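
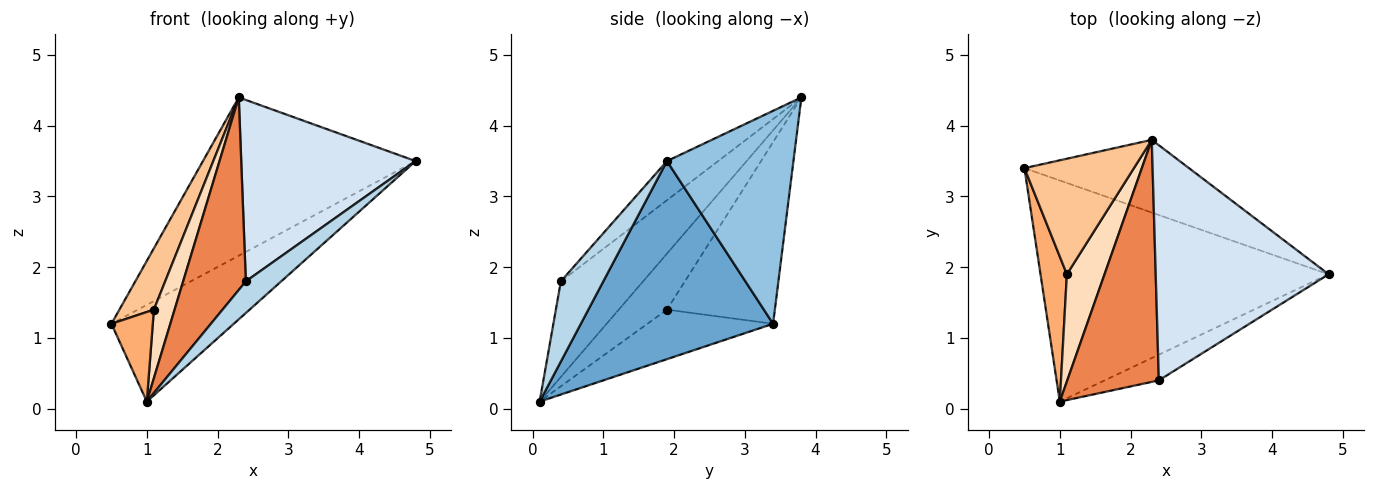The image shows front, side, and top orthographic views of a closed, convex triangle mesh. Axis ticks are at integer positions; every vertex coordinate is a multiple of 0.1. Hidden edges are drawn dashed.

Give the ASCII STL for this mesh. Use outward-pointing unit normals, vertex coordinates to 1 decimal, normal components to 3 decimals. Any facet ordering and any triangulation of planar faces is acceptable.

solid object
 facet normal 0.533 0.339 -0.775
  outer loop
   vertex 1.0 0.1 0.1
   vertex 0.5 3.4 1.2
   vertex 4.8 1.9 3.5
  endloop
 endfacet
 facet normal 0.475 0.799 -0.367
  outer loop
   vertex 2.3 3.8 4.4
   vertex 4.8 1.9 3.5
   vertex 0.5 3.4 1.2
  endloop
 endfacet
 facet normal 0.682 -0.568 -0.461
  outer loop
   vertex 2.4 0.4 1.8
   vertex 1.0 0.1 0.1
   vertex 4.8 1.9 3.5
  endloop
 endfacet
 facet normal -0.176 -0.601 0.779
  outer loop
   vertex 2.4 0.4 1.8
   vertex 4.8 1.9 3.5
   vertex 2.3 3.8 4.4
  endloop
 endfacet
 facet normal -0.633 -0.482 0.606
  outer loop
   vertex 2.4 0.4 1.8
   vertex 2.3 3.8 4.4
   vertex 1.0 0.1 0.1
  endloop
 endfacet
 facet normal -0.848 -0.279 0.451
  outer loop
   vertex 1.1 1.9 1.4
   vertex 0.5 3.4 1.2
   vertex 1.0 0.1 0.1
  endloop
 endfacet
 facet normal -0.826 -0.264 0.498
  outer loop
   vertex 1.1 1.9 1.4
   vertex 2.3 3.8 4.4
   vertex 0.5 3.4 1.2
  endloop
 endfacet
 facet normal -0.782 -0.336 0.526
  outer loop
   vertex 1.1 1.9 1.4
   vertex 1.0 0.1 0.1
   vertex 2.3 3.8 4.4
  endloop
 endfacet
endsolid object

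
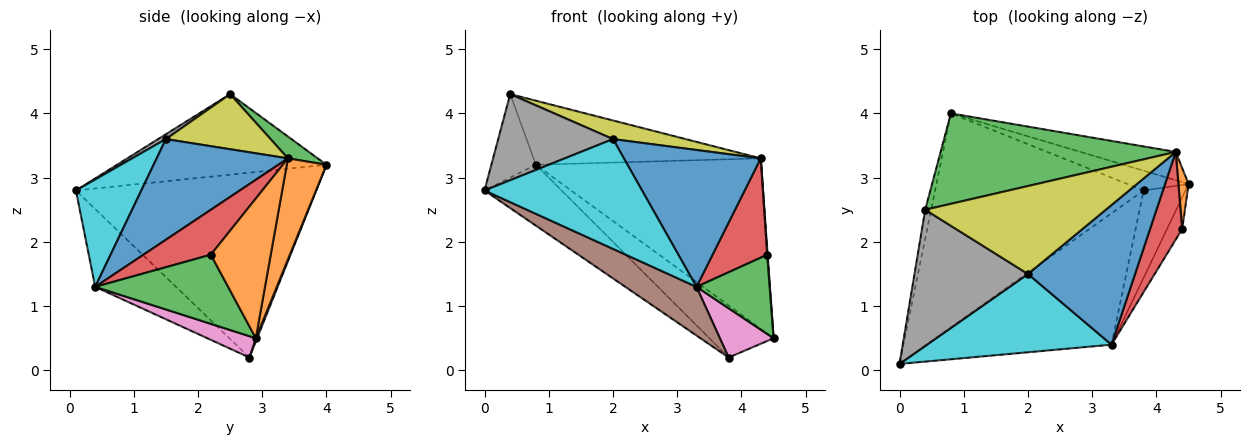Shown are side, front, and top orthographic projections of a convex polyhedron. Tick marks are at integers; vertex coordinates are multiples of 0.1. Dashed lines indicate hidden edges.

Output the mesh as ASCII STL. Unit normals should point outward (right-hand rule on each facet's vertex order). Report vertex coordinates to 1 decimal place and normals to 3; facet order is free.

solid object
 facet normal -0.976 0.207 -0.072
  outer loop
   vertex 0.4 2.5 4.3
   vertex 0.8 4.0 3.2
   vertex 0.0 0.1 2.8
  endloop
 endfacet
 facet normal 0.171 0.972 -0.161
  outer loop
   vertex 4.3 3.4 3.3
   vertex 4.5 2.9 0.5
   vertex 0.8 4.0 3.2
  endloop
 endfacet
 facet normal 0.076 0.576 0.814
  outer loop
   vertex 4.3 3.4 3.3
   vertex 0.8 4.0 3.2
   vertex 0.4 2.5 4.3
  endloop
 endfacet
 facet normal -0.649 0.208 -0.732
  outer loop
   vertex 3.8 2.8 0.2
   vertex 0.0 0.1 2.8
   vertex 0.8 4.0 3.2
  endloop
 endfacet
 facet normal 0.019 0.935 -0.355
  outer loop
   vertex 3.8 2.8 0.2
   vertex 0.8 4.0 3.2
   vertex 4.5 2.9 0.5
  endloop
 endfacet
 facet normal -0.367 -0.323 -0.872
  outer loop
   vertex 3.3 0.4 1.3
   vertex 0.0 0.1 2.8
   vertex 3.8 2.8 0.2
  endloop
 endfacet
 facet normal 0.405 -0.449 -0.796
  outer loop
   vertex 3.3 0.4 1.3
   vertex 3.8 2.8 0.2
   vertex 4.5 2.9 0.5
  endloop
 endfacet
 facet normal 0.036 -0.534 0.845
  outer loop
   vertex 2.0 1.5 3.6
   vertex 0.4 2.5 4.3
   vertex 0.0 0.1 2.8
  endloop
 endfacet
 facet normal 0.286 -0.198 0.937
  outer loop
   vertex 2.0 1.5 3.6
   vertex 4.3 3.4 3.3
   vertex 0.4 2.5 4.3
  endloop
 endfacet
 facet normal 0.320 -0.771 0.550
  outer loop
   vertex 2.0 1.5 3.6
   vertex 0.0 0.1 2.8
   vertex 3.3 0.4 1.3
  endloop
 endfacet
 facet normal 0.557 -0.581 0.593
  outer loop
   vertex 2.0 1.5 3.6
   vertex 3.3 0.4 1.3
   vertex 4.3 3.4 3.3
  endloop
 endfacet
 facet normal 0.997 -0.008 0.073
  outer loop
   vertex 4.4 2.2 1.8
   vertex 4.5 2.9 0.5
   vertex 4.3 3.4 3.3
  endloop
 endfacet
 facet normal 0.860 -0.473 -0.189
  outer loop
   vertex 4.4 2.2 1.8
   vertex 3.3 0.4 1.3
   vertex 4.5 2.9 0.5
  endloop
 endfacet
 facet normal 0.680 -0.550 0.485
  outer loop
   vertex 4.4 2.2 1.8
   vertex 4.3 3.4 3.3
   vertex 3.3 0.4 1.3
  endloop
 endfacet
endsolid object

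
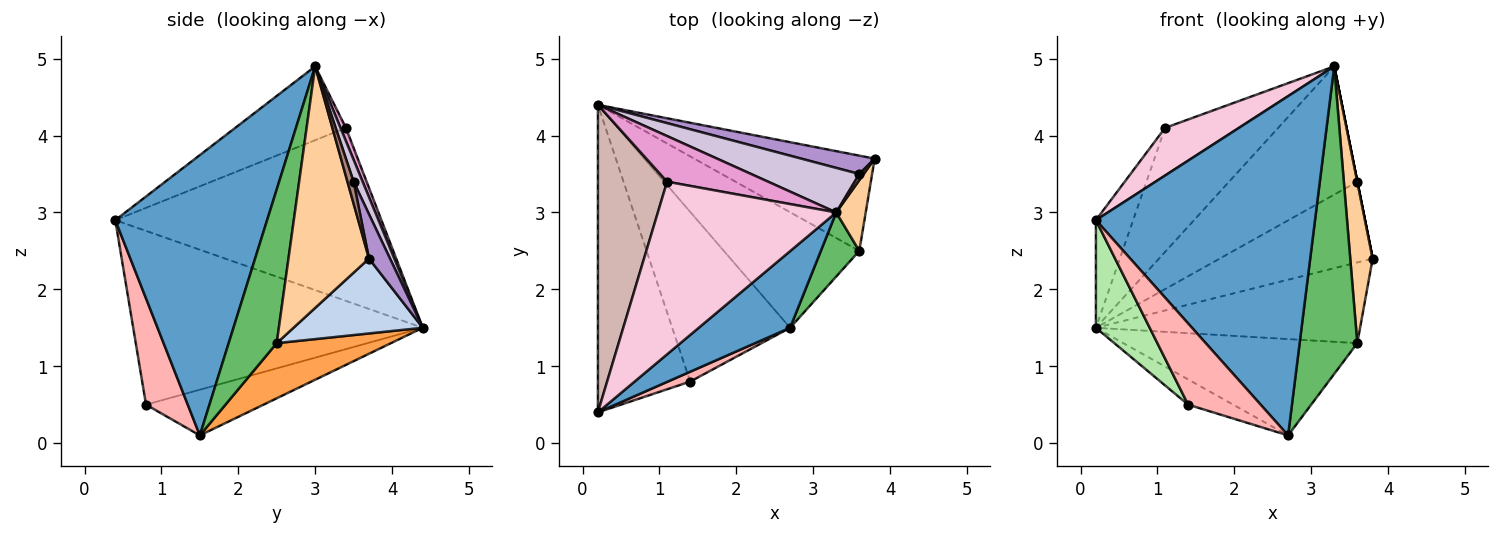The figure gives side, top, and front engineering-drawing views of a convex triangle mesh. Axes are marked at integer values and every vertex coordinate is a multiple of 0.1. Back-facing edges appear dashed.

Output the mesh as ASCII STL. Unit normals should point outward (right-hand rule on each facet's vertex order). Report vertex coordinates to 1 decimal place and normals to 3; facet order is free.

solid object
 facet normal 0.560 -0.808 0.183
  outer loop
   vertex 3.3 3.0 4.9
   vertex 0.2 0.4 2.9
   vertex 2.7 1.5 0.1
  endloop
 endfacet
 facet normal 0.302 0.616 -0.727
  outer loop
   vertex 3.6 2.5 1.3
   vertex 0.2 4.4 1.5
   vertex 3.8 3.7 2.4
  endloop
 endfacet
 facet normal 0.298 0.611 -0.733
  outer loop
   vertex 3.6 2.5 1.3
   vertex 2.7 1.5 0.1
   vertex 0.2 4.4 1.5
  endloop
 endfacet
 facet normal 0.957 -0.266 0.117
  outer loop
   vertex 3.6 2.5 1.3
   vertex 3.8 3.7 2.4
   vertex 3.3 3.0 4.9
  endloop
 endfacet
 facet normal 0.632 -0.759 0.158
  outer loop
   vertex 3.6 2.5 1.3
   vertex 3.3 3.0 4.9
   vertex 2.7 1.5 0.1
  endloop
 endfacet
 facet normal -0.872 -0.162 -0.463
  outer loop
   vertex 1.4 0.8 0.5
   vertex 0.2 0.4 2.9
   vertex 0.2 4.4 1.5
  endloop
 endfacet
 facet normal -0.358 0.137 -0.924
  outer loop
   vertex 1.4 0.8 0.5
   vertex 0.2 4.4 1.5
   vertex 2.7 1.5 0.1
  endloop
 endfacet
 facet normal 0.496 -0.862 0.104
  outer loop
   vertex 1.4 0.8 0.5
   vertex 2.7 1.5 0.1
   vertex 0.2 0.4 2.9
  endloop
 endfacet
 facet normal 0.133 0.966 0.220
  outer loop
   vertex 3.6 3.5 3.4
   vertex 3.8 3.7 2.4
   vertex 0.2 4.4 1.5
  endloop
 endfacet
 facet normal 0.066 0.943 0.327
  outer loop
   vertex 3.6 3.5 3.4
   vertex 0.2 4.4 1.5
   vertex 3.3 3.0 4.9
  endloop
 endfacet
 facet normal 0.981 0.000 0.196
  outer loop
   vertex 3.6 3.5 3.4
   vertex 3.3 3.0 4.9
   vertex 3.8 3.7 2.4
  endloop
 endfacet
 facet normal -0.921 0.129 0.368
  outer loop
   vertex 1.1 3.4 4.1
   vertex 0.2 4.4 1.5
   vertex 0.2 0.4 2.9
  endloop
 endfacet
 facet normal 0.045 0.938 0.345
  outer loop
   vertex 1.1 3.4 4.1
   vertex 3.3 3.0 4.9
   vertex 0.2 4.4 1.5
  endloop
 endfacet
 facet normal -0.371 -0.247 0.895
  outer loop
   vertex 1.1 3.4 4.1
   vertex 0.2 0.4 2.9
   vertex 3.3 3.0 4.9
  endloop
 endfacet
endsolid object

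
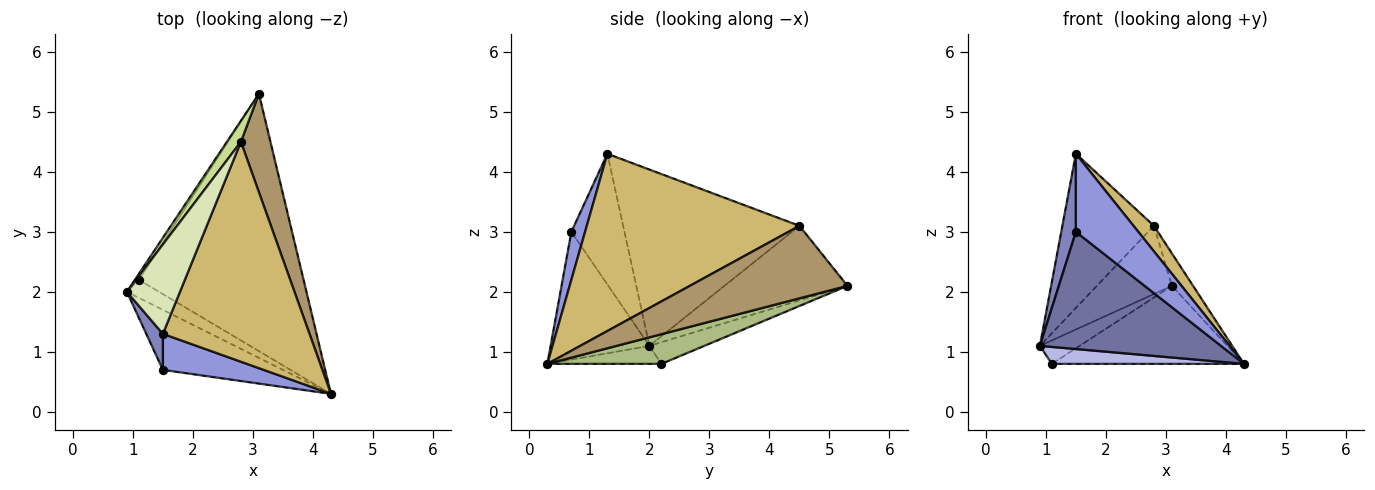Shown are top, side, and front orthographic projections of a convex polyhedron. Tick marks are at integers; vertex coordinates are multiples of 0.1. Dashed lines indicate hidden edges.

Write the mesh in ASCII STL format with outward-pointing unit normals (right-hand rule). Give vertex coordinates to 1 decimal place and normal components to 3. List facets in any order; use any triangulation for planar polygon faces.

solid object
 facet normal -0.437 -0.801 -0.410
  outer loop
   vertex 1.5 0.7 3.0
   vertex 0.9 2.0 1.1
   vertex 4.3 0.3 0.8
  endloop
 endfacet
 facet normal -0.957 -0.264 0.122
  outer loop
   vertex 1.5 0.7 3.0
   vertex 1.5 1.3 4.3
   vertex 0.9 2.0 1.1
  endloop
 endfacet
 facet normal 0.196 -0.890 0.411
  outer loop
   vertex 1.5 0.7 3.0
   vertex 4.3 0.3 0.8
   vertex 1.5 1.3 4.3
  endloop
 endfacet
 facet normal -0.377 -0.635 -0.674
  outer loop
   vertex 1.1 2.2 0.8
   vertex 4.3 0.3 0.8
   vertex 0.9 2.0 1.1
  endloop
 endfacet
 facet normal -0.802 0.579 -0.148
  outer loop
   vertex 1.1 2.2 0.8
   vertex 0.9 2.0 1.1
   vertex 3.1 5.3 2.1
  endloop
 endfacet
 facet normal 0.170 0.286 -0.943
  outer loop
   vertex 1.1 2.2 0.8
   vertex 3.1 5.3 2.1
   vertex 4.3 0.3 0.8
  endloop
 endfacet
 facet normal -0.843 0.514 0.158
  outer loop
   vertex 2.8 4.5 3.1
   vertex 3.1 5.3 2.1
   vertex 0.9 2.0 1.1
  endloop
 endfacet
 facet normal -0.857 0.445 0.258
  outer loop
   vertex 2.8 4.5 3.1
   vertex 0.9 2.0 1.1
   vertex 1.5 1.3 4.3
  endloop
 endfacet
 facet normal 0.919 0.123 0.374
  outer loop
   vertex 2.8 4.5 3.1
   vertex 4.3 0.3 0.8
   vertex 3.1 5.3 2.1
  endloop
 endfacet
 facet normal 0.768 -0.074 0.636
  outer loop
   vertex 2.8 4.5 3.1
   vertex 1.5 1.3 4.3
   vertex 4.3 0.3 0.8
  endloop
 endfacet
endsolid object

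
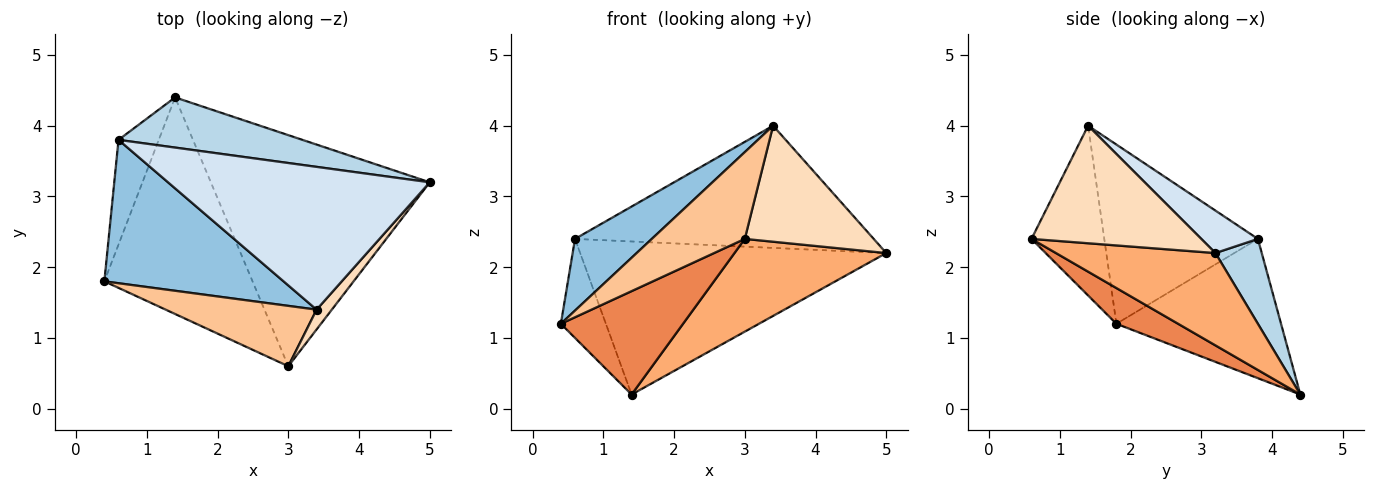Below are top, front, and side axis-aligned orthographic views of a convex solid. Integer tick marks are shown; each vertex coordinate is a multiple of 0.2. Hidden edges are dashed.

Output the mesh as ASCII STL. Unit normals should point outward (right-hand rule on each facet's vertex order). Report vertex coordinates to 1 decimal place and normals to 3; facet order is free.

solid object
 facet normal -0.929 0.254 -0.269
  outer loop
   vertex 0.6 3.8 2.4
   vertex 1.4 4.4 0.2
   vertex 0.4 1.8 1.2
  endloop
 endfacet
 facet normal -0.667 -0.333 0.667
  outer loop
   vertex 0.6 3.8 2.4
   vertex 0.4 1.8 1.2
   vertex 3.4 1.4 4.0
  endloop
 endfacet
 facet normal 0.142 0.941 0.308
  outer loop
   vertex 0.6 3.8 2.4
   vertex 5.0 3.2 2.2
   vertex 1.4 4.4 0.2
  endloop
 endfacet
 facet normal 0.122 0.645 0.754
  outer loop
   vertex 0.6 3.8 2.4
   vertex 3.4 1.4 4.0
   vertex 5.0 3.2 2.2
  endloop
 endfacet
 facet normal 0.213 -0.421 -0.882
  outer loop
   vertex 3.0 0.6 2.4
   vertex 0.4 1.8 1.2
   vertex 1.4 4.4 0.2
  endloop
 endfacet
 facet normal 0.364 -0.347 -0.864
  outer loop
   vertex 3.0 0.6 2.4
   vertex 1.4 4.4 0.2
   vertex 5.0 3.2 2.2
  endloop
 endfacet
 facet normal -0.541 -0.691 0.480
  outer loop
   vertex 3.0 0.6 2.4
   vertex 3.4 1.4 4.0
   vertex 0.4 1.8 1.2
  endloop
 endfacet
 facet normal 0.792 -0.602 0.103
  outer loop
   vertex 3.0 0.6 2.4
   vertex 5.0 3.2 2.2
   vertex 3.4 1.4 4.0
  endloop
 endfacet
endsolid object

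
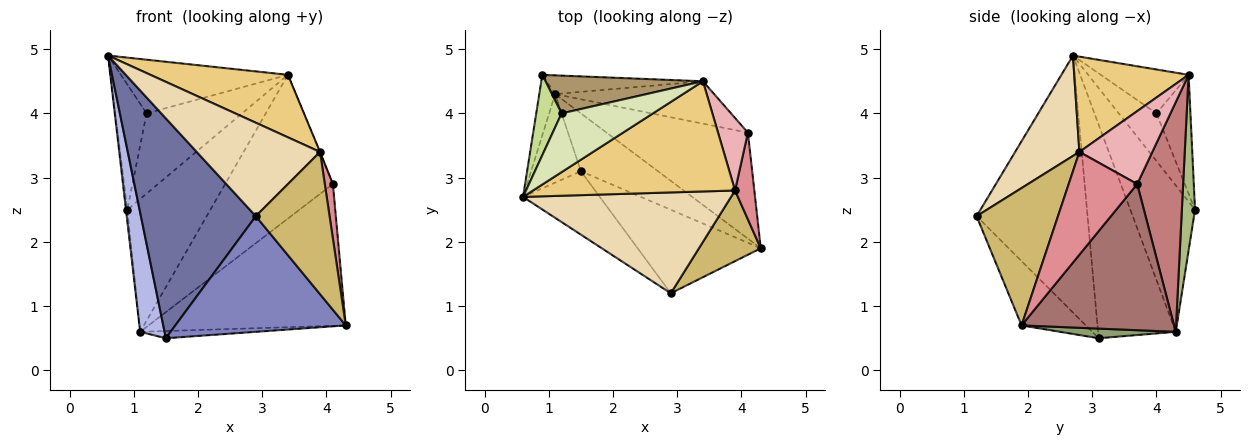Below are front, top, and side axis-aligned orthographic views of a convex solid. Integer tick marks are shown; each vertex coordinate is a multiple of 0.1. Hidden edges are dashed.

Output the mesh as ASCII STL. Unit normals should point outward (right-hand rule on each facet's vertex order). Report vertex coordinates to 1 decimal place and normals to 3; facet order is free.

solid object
 facet normal -0.680 -0.704 -0.203
  outer loop
   vertex 2.9 1.2 2.4
   vertex 0.6 2.7 4.9
   vertex 1.5 3.1 0.5
  endloop
 endfacet
 facet normal -0.292 -0.775 -0.560
  outer loop
   vertex 2.9 1.2 2.4
   vertex 1.5 3.1 0.5
   vertex 4.3 1.9 0.7
  endloop
 endfacet
 facet normal -0.994 0.021 -0.108
  outer loop
   vertex 1.1 4.3 0.6
   vertex 0.6 2.7 4.9
   vertex 0.9 4.6 2.5
  endloop
 endfacet
 facet normal -0.931 -0.292 -0.217
  outer loop
   vertex 1.1 4.3 0.6
   vertex 1.5 3.1 0.5
   vertex 0.6 2.7 4.9
  endloop
 endfacet
 facet normal 0.123 0.123 -0.985
  outer loop
   vertex 1.1 4.3 0.6
   vertex 4.3 1.9 0.7
   vertex 1.5 3.1 0.5
  endloop
 endfacet
 facet normal 0.155 0.978 -0.138
  outer loop
   vertex 1.1 4.3 0.6
   vertex 0.9 4.6 2.5
   vertex 3.4 4.5 4.6
  endloop
 endfacet
 facet normal -0.712 0.591 0.379
  outer loop
   vertex 1.2 4.0 4.0
   vertex 0.9 4.6 2.5
   vertex 0.6 2.7 4.9
  endloop
 endfacet
 facet normal -0.334 0.636 0.696
  outer loop
   vertex 1.2 4.0 4.0
   vertex 0.6 2.7 4.9
   vertex 3.4 4.5 4.6
  endloop
 endfacet
 facet normal -0.306 0.861 0.406
  outer loop
   vertex 1.2 4.0 4.0
   vertex 3.4 4.5 4.6
   vertex 0.9 4.6 2.5
  endloop
 endfacet
 facet normal 0.703 -0.637 0.316
  outer loop
   vertex 3.9 2.8 3.4
   vertex 2.9 1.2 2.4
   vertex 4.3 1.9 0.7
  endloop
 endfacet
 facet normal 0.380 -0.456 0.805
  outer loop
   vertex 3.9 2.8 3.4
   vertex 3.4 4.5 4.6
   vertex 0.6 2.7 4.9
  endloop
 endfacet
 facet normal 0.334 -0.641 0.691
  outer loop
   vertex 3.9 2.8 3.4
   vertex 0.6 2.7 4.9
   vertex 2.9 1.2 2.4
  endloop
 endfacet
 facet normal 0.527 0.681 -0.509
  outer loop
   vertex 4.1 3.7 2.9
   vertex 4.3 1.9 0.7
   vertex 1.1 4.3 0.6
  endloop
 endfacet
 facet normal 0.378 0.888 -0.262
  outer loop
   vertex 4.1 3.7 2.9
   vertex 1.1 4.3 0.6
   vertex 3.4 4.5 4.6
  endloop
 endfacet
 facet normal 0.976 -0.115 0.183
  outer loop
   vertex 4.1 3.7 2.9
   vertex 3.9 2.8 3.4
   vertex 4.3 1.9 0.7
  endloop
 endfacet
 facet normal 0.925 0.005 0.379
  outer loop
   vertex 4.1 3.7 2.9
   vertex 3.4 4.5 4.6
   vertex 3.9 2.8 3.4
  endloop
 endfacet
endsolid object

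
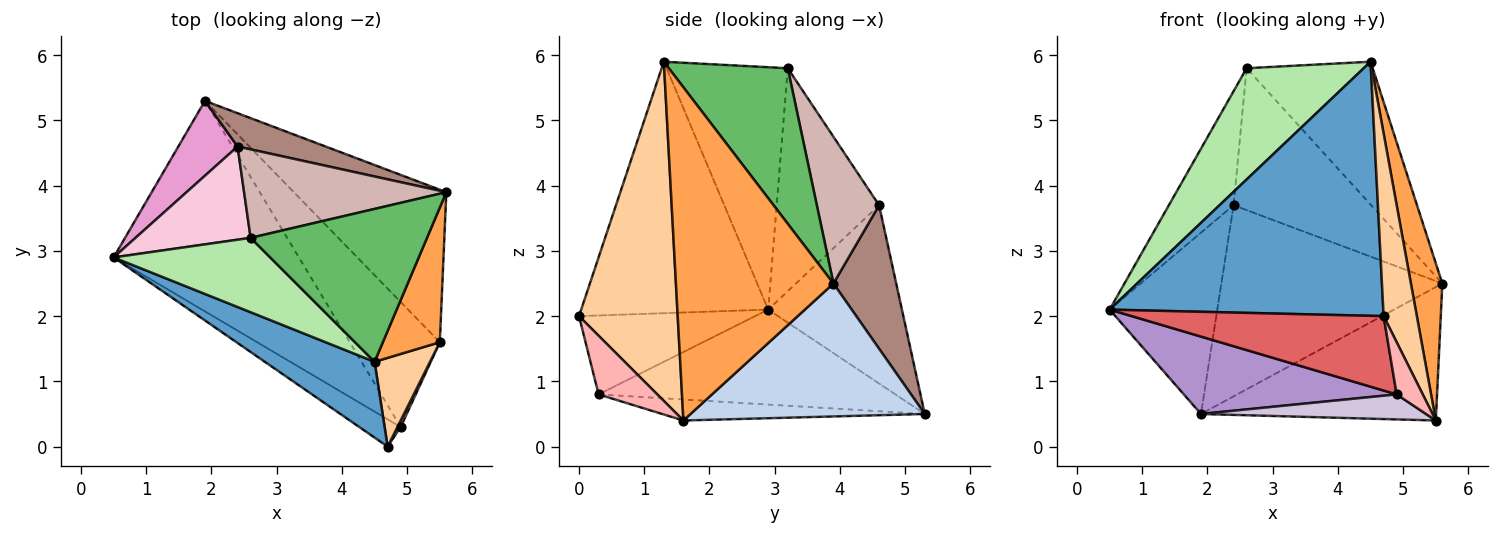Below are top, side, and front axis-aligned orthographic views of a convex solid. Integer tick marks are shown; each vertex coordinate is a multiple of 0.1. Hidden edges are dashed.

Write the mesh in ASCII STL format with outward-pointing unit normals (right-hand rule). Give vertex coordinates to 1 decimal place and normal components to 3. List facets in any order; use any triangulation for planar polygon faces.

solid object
 facet normal -0.548 -0.802 0.239
  outer loop
   vertex 4.5 1.3 5.9
   vertex 0.5 2.9 2.1
   vertex 4.7 0.0 2.0
  endloop
 endfacet
 facet normal 0.548 0.551 -0.629
  outer loop
   vertex 5.5 1.6 0.4
   vertex 1.9 5.3 0.5
   vertex 5.6 3.9 2.5
  endloop
 endfacet
 facet normal 0.967 -0.193 0.165
  outer loop
   vertex 5.5 1.6 0.4
   vertex 5.6 3.9 2.5
   vertex 4.5 1.3 5.9
  endloop
 endfacet
 facet normal 0.937 -0.315 0.153
  outer loop
   vertex 5.5 1.6 0.4
   vertex 4.5 1.3 5.9
   vertex 4.7 0.0 2.0
  endloop
 endfacet
 facet normal 0.542 0.574 0.614
  outer loop
   vertex 2.6 3.2 5.8
   vertex 4.5 1.3 5.9
   vertex 5.6 3.9 2.5
  endloop
 endfacet
 facet normal -0.652 -0.630 0.421
  outer loop
   vertex 2.6 3.2 5.8
   vertex 0.5 2.9 2.1
   vertex 4.5 1.3 5.9
  endloop
 endfacet
 facet normal -0.549 -0.785 -0.288
  outer loop
   vertex 4.9 0.3 0.8
   vertex 4.7 0.0 2.0
   vertex 0.5 2.9 2.1
  endloop
 endfacet
 facet normal 0.913 -0.406 0.051
  outer loop
   vertex 4.9 0.3 0.8
   vertex 5.5 1.6 0.4
   vertex 4.7 0.0 2.0
  endloop
 endfacet
 facet normal -0.434 -0.311 -0.846
  outer loop
   vertex 4.9 0.3 0.8
   vertex 0.5 2.9 2.1
   vertex 1.9 5.3 0.5
  endloop
 endfacet
 facet normal -0.223 -0.191 -0.956
  outer loop
   vertex 4.9 0.3 0.8
   vertex 1.9 5.3 0.5
   vertex 5.5 1.6 0.4
  endloop
 endfacet
 facet normal 0.270 0.949 0.165
  outer loop
   vertex 2.4 4.6 3.7
   vertex 5.6 3.9 2.5
   vertex 1.9 5.3 0.5
  endloop
 endfacet
 facet normal 0.359 0.792 0.494
  outer loop
   vertex 2.4 4.6 3.7
   vertex 2.6 3.2 5.8
   vertex 5.6 3.9 2.5
  endloop
 endfacet
 facet normal -0.754 0.607 0.251
  outer loop
   vertex 2.4 4.6 3.7
   vertex 1.9 5.3 0.5
   vertex 0.5 2.9 2.1
  endloop
 endfacet
 facet normal -0.775 0.489 0.400
  outer loop
   vertex 2.4 4.6 3.7
   vertex 0.5 2.9 2.1
   vertex 2.6 3.2 5.8
  endloop
 endfacet
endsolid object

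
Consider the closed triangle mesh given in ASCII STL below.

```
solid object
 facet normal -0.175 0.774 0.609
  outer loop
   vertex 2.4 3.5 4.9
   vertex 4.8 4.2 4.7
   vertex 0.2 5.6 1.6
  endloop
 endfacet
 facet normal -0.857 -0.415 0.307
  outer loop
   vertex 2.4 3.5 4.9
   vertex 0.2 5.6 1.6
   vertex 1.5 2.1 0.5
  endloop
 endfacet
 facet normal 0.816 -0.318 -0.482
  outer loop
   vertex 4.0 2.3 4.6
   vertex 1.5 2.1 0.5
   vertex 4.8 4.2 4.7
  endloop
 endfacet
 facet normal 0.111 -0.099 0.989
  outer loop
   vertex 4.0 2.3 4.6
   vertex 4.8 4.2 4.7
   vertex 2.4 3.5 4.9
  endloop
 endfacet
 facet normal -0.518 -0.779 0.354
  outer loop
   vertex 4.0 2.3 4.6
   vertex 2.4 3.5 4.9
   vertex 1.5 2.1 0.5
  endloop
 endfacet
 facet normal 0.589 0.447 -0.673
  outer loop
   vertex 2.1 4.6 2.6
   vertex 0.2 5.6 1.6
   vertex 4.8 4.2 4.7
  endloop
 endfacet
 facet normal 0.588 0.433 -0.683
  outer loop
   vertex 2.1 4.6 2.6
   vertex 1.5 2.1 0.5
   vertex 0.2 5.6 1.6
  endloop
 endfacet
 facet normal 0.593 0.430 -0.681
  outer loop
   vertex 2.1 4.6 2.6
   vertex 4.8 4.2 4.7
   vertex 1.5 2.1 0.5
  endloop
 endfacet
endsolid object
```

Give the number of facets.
8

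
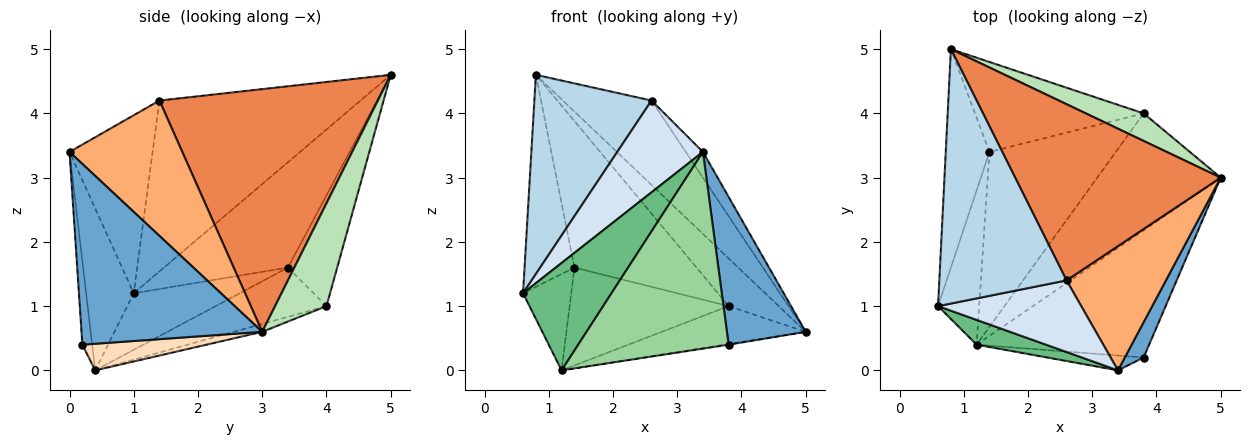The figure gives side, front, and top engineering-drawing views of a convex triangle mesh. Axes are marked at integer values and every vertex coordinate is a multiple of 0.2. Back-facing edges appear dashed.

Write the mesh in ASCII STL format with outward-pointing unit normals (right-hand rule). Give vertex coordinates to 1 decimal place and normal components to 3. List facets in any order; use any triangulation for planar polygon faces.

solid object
 facet normal 0.912 -0.398 0.095
  outer loop
   vertex 3.8 0.2 0.4
   vertex 5.0 3.0 0.6
   vertex 3.4 0.0 3.4
  endloop
 endfacet
 facet normal -0.866 0.348 -0.359
  outer loop
   vertex 1.4 3.4 1.6
   vertex 0.6 1.0 1.2
   vertex 0.8 5.0 4.6
  endloop
 endfacet
 facet normal -0.727 -0.423 0.541
  outer loop
   vertex 2.6 1.4 4.2
   vertex 0.8 5.0 4.6
   vertex 0.6 1.0 1.2
  endloop
 endfacet
 facet normal -0.608 -0.626 0.489
  outer loop
   vertex 2.6 1.4 4.2
   vertex 0.6 1.0 1.2
   vertex 3.4 0.0 3.4
  endloop
 endfacet
 facet normal 0.729 0.296 0.617
  outer loop
   vertex 2.6 1.4 4.2
   vertex 5.0 3.0 0.6
   vertex 0.8 5.0 4.6
  endloop
 endfacet
 facet normal 0.800 0.122 0.587
  outer loop
   vertex 2.6 1.4 4.2
   vertex 3.4 0.0 3.4
   vertex 5.0 3.0 0.6
  endloop
 endfacet
 facet normal -0.759 0.345 -0.552
  outer loop
   vertex 1.2 0.4 0.0
   vertex 0.6 1.0 1.2
   vertex 1.4 3.4 1.6
  endloop
 endfacet
 facet normal 0.152 0.005 -0.988
  outer loop
   vertex 1.2 0.4 0.0
   vertex 5.0 3.0 0.6
   vertex 3.8 0.2 0.4
  endloop
 endfacet
 facet normal -0.465 -0.863 0.199
  outer loop
   vertex 1.2 0.4 0.0
   vertex 3.4 0.0 3.4
   vertex 0.6 1.0 1.2
  endloop
 endfacet
 facet normal -0.065 -0.995 -0.075
  outer loop
   vertex 1.2 0.4 0.0
   vertex 3.8 0.2 0.4
   vertex 3.4 0.0 3.4
  endloop
 endfacet
 facet normal 0.664 0.648 0.374
  outer loop
   vertex 3.8 4.0 1.0
   vertex 0.8 5.0 4.6
   vertex 5.0 3.0 0.6
  endloop
 endfacet
 facet normal -0.325 0.806 -0.495
  outer loop
   vertex 3.8 4.0 1.0
   vertex 1.4 3.4 1.6
   vertex 0.8 5.0 4.6
  endloop
 endfacet
 facet normal -0.060 0.307 -0.950
  outer loop
   vertex 3.8 4.0 1.0
   vertex 5.0 3.0 0.6
   vertex 1.2 0.4 0.0
  endloop
 endfacet
 facet normal -0.322 0.462 -0.826
  outer loop
   vertex 3.8 4.0 1.0
   vertex 1.2 0.4 0.0
   vertex 1.4 3.4 1.6
  endloop
 endfacet
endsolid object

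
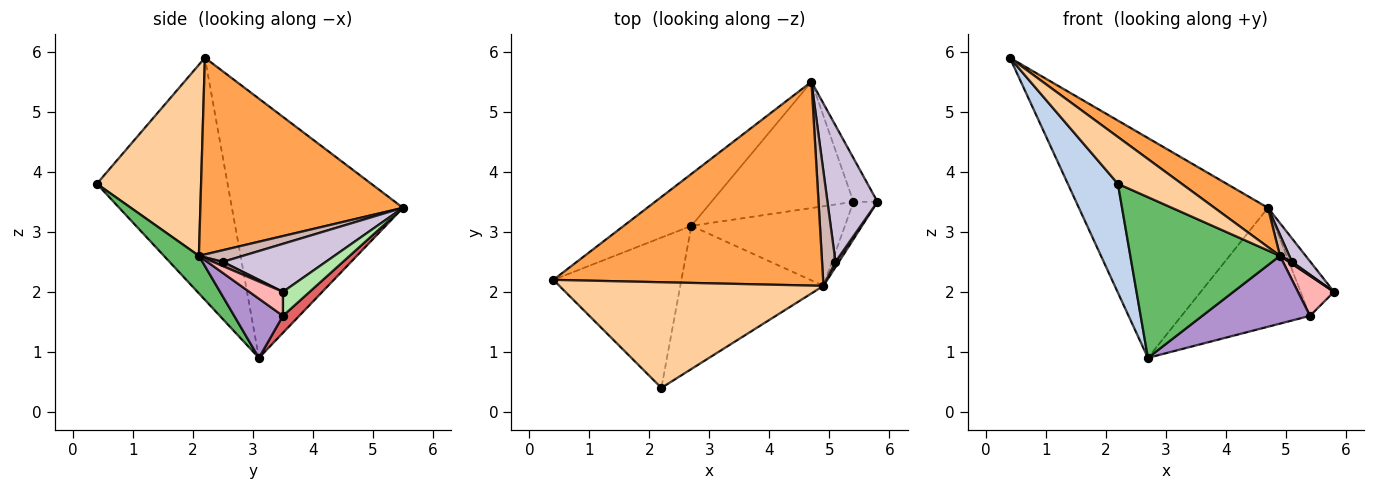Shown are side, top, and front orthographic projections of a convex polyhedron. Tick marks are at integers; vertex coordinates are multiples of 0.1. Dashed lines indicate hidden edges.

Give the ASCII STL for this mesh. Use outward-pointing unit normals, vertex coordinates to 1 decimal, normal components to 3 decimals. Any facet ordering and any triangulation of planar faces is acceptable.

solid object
 facet normal -0.661 0.730 -0.173
  outer loop
   vertex 2.7 3.1 0.9
   vertex 0.4 2.2 5.9
   vertex 4.7 5.5 3.4
  endloop
 endfacet
 facet normal -0.837 -0.321 -0.443
  outer loop
   vertex 2.2 0.4 3.8
   vertex 0.4 2.2 5.9
   vertex 2.7 3.1 0.9
  endloop
 endfacet
 facet normal 0.582 -0.154 0.798
  outer loop
   vertex 4.9 2.1 2.6
   vertex 4.7 5.5 3.4
   vertex 0.4 2.2 5.9
  endloop
 endfacet
 facet normal 0.552 -0.338 0.763
  outer loop
   vertex 4.9 2.1 2.6
   vertex 0.4 2.2 5.9
   vertex 2.2 0.4 3.8
  endloop
 endfacet
 facet normal 0.172 -0.736 -0.655
  outer loop
   vertex 4.9 2.1 2.6
   vertex 2.2 0.4 3.8
   vertex 2.7 3.1 0.9
  endloop
 endfacet
 facet normal 0.530 0.662 -0.530
  outer loop
   vertex 5.4 3.5 1.6
   vertex 4.7 5.5 3.4
   vertex 5.8 3.5 2.0
  endloop
 endfacet
 facet normal 0.087 0.683 -0.725
  outer loop
   vertex 5.4 3.5 1.6
   vertex 2.7 3.1 0.9
   vertex 4.7 5.5 3.4
  endloop
 endfacet
 facet normal 0.564 -0.604 -0.564
  outer loop
   vertex 5.4 3.5 1.6
   vertex 5.8 3.5 2.0
   vertex 4.9 2.1 2.6
  endloop
 endfacet
 facet normal 0.282 -0.622 -0.730
  outer loop
   vertex 5.4 3.5 1.6
   vertex 4.9 2.1 2.6
   vertex 2.7 3.1 0.9
  endloop
 endfacet
 facet normal 0.687 -0.123 0.716
  outer loop
   vertex 5.1 2.5 2.5
   vertex 5.8 3.5 2.0
   vertex 4.7 5.5 3.4
  endloop
 endfacet
 facet normal 0.760 -0.228 0.608
  outer loop
   vertex 5.1 2.5 2.5
   vertex 4.9 2.1 2.6
   vertex 5.8 3.5 2.0
  endloop
 endfacet
 facet normal 0.649 -0.138 0.748
  outer loop
   vertex 5.1 2.5 2.5
   vertex 4.7 5.5 3.4
   vertex 4.9 2.1 2.6
  endloop
 endfacet
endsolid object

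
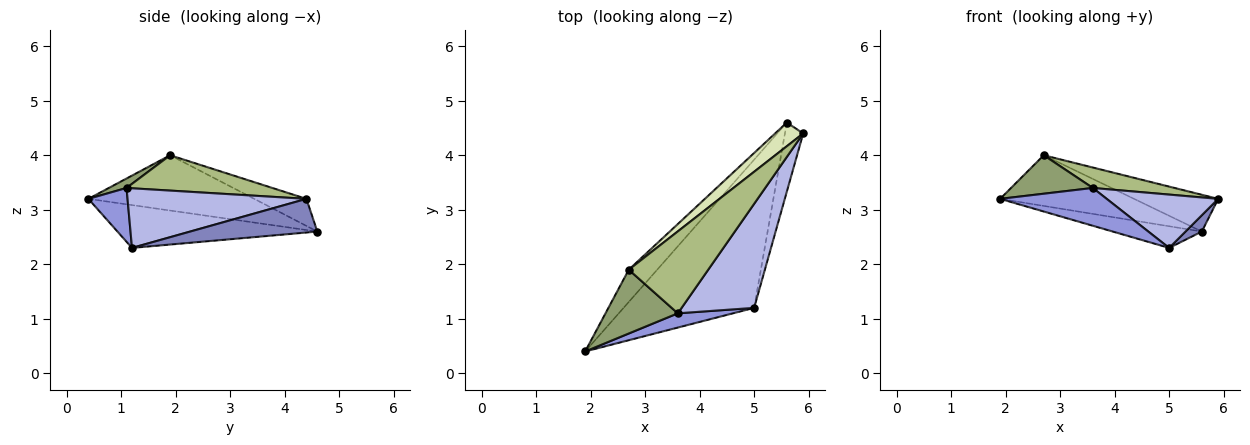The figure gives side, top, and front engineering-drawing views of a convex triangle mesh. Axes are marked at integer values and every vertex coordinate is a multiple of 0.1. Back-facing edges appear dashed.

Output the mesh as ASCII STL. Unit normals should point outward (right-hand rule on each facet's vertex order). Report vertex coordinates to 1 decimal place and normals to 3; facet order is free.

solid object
 facet normal -0.309 0.138 -0.941
  outer loop
   vertex 5.6 4.6 2.6
   vertex 5.0 1.2 2.3
   vertex 1.9 0.4 3.2
  endloop
 endfacet
 facet normal 0.873 -0.112 -0.474
  outer loop
   vertex 5.6 4.6 2.6
   vertex 5.9 4.4 3.2
   vertex 5.0 1.2 2.3
  endloop
 endfacet
 facet normal 0.325 -0.885 0.333
  outer loop
   vertex 3.6 1.1 3.4
   vertex 1.9 0.4 3.2
   vertex 5.0 1.2 2.3
  endloop
 endfacet
 facet normal 0.591 -0.368 0.718
  outer loop
   vertex 3.6 1.1 3.4
   vertex 5.0 1.2 2.3
   vertex 5.9 4.4 3.2
  endloop
 endfacet
 facet normal 0.111 -0.513 0.851
  outer loop
   vertex 2.7 1.9 4.0
   vertex 1.9 0.4 3.2
   vertex 3.6 1.1 3.4
  endloop
 endfacet
 facet normal 0.396 -0.222 0.891
  outer loop
   vertex 2.7 1.9 4.0
   vertex 3.6 1.1 3.4
   vertex 5.9 4.4 3.2
  endloop
 endfacet
 facet normal -0.722 0.583 -0.371
  outer loop
   vertex 2.7 1.9 4.0
   vertex 5.6 4.6 2.6
   vertex 1.9 0.4 3.2
  endloop
 endfacet
 facet normal -0.463 0.746 0.480
  outer loop
   vertex 2.7 1.9 4.0
   vertex 5.9 4.4 3.2
   vertex 5.6 4.6 2.6
  endloop
 endfacet
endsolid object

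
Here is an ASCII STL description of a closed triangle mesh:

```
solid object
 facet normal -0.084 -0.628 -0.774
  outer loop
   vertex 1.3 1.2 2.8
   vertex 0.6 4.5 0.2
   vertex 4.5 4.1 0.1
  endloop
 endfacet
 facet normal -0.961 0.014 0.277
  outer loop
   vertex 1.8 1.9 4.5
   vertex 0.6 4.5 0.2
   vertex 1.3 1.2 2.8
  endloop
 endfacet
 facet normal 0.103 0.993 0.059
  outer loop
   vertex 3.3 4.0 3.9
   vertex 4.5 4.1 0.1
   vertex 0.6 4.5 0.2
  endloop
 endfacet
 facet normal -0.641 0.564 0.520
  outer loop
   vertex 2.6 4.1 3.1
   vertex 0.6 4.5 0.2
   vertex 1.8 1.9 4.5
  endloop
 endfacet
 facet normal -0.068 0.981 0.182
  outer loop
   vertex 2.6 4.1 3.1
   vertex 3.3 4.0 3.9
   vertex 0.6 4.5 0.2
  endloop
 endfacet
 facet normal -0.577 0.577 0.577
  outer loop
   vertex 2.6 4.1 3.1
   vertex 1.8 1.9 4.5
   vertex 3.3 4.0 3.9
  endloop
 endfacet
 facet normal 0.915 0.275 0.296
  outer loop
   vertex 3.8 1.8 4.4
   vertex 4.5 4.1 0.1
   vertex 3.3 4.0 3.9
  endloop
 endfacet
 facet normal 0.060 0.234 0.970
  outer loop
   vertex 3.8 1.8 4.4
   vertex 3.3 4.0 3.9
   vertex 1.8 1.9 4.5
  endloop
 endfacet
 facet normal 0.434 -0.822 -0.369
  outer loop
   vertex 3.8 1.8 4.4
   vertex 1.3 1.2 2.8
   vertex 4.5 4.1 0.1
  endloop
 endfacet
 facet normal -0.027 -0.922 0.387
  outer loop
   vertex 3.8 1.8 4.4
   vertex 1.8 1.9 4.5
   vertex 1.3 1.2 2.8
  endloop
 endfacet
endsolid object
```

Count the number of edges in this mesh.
15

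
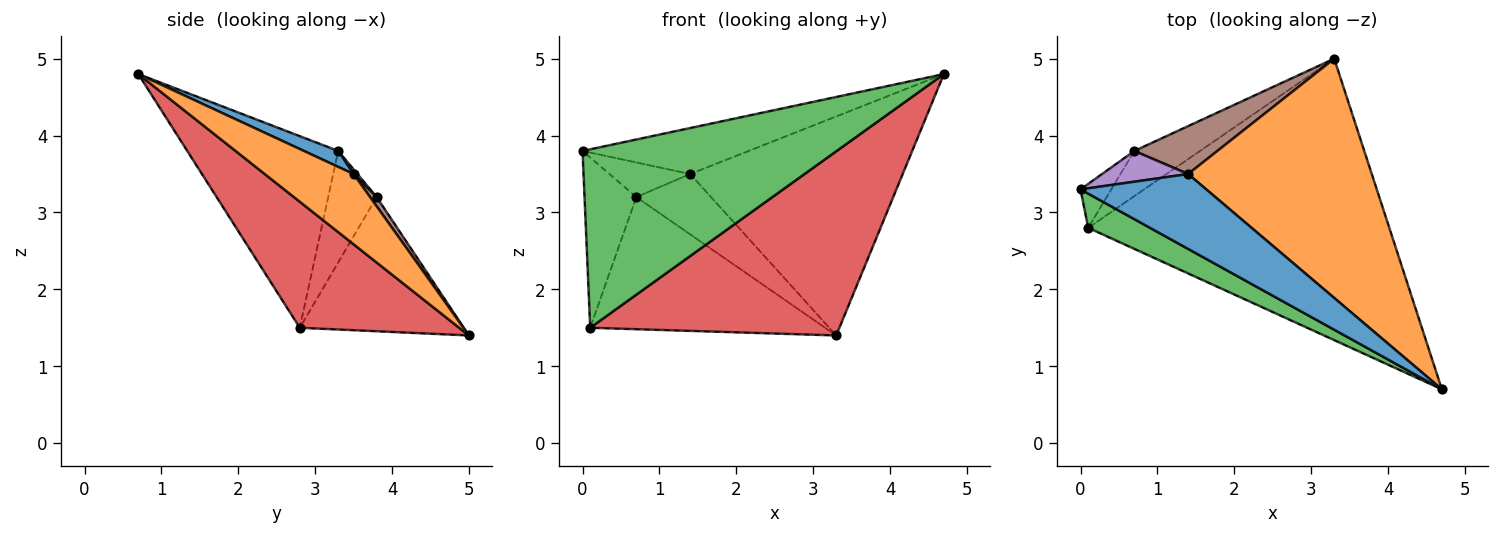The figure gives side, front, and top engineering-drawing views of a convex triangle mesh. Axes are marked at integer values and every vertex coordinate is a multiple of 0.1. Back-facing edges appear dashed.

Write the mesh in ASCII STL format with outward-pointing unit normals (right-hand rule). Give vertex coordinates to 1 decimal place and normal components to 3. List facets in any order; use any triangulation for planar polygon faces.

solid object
 facet normal 0.107 0.520 0.847
  outer loop
   vertex 1.4 3.5 3.5
   vertex 0.0 3.3 3.8
   vertex 4.7 0.7 4.8
  endloop
 endfacet
 facet normal 0.272 0.650 0.710
  outer loop
   vertex 1.4 3.5 3.5
   vertex 4.7 0.7 4.8
   vertex 3.3 5.0 1.4
  endloop
 endfacet
 facet normal -0.504 -0.848 0.163
  outer loop
   vertex 0.1 2.8 1.5
   vertex 4.7 0.7 4.8
   vertex 0.0 3.3 3.8
  endloop
 endfacet
 facet normal 0.331 -0.517 -0.790
  outer loop
   vertex 0.1 2.8 1.5
   vertex 3.3 5.0 1.4
   vertex 4.7 0.7 4.8
  endloop
 endfacet
 facet normal 0.036 0.747 0.664
  outer loop
   vertex 0.7 3.8 3.2
   vertex 0.0 3.3 3.8
   vertex 1.4 3.5 3.5
  endloop
 endfacet
 facet normal 0.069 0.781 0.620
  outer loop
   vertex 0.7 3.8 3.2
   vertex 1.4 3.5 3.5
   vertex 3.3 5.0 1.4
  endloop
 endfacet
 facet normal -0.671 0.718 -0.185
  outer loop
   vertex 0.7 3.8 3.2
   vertex 0.1 2.8 1.5
   vertex 0.0 3.3 3.8
  endloop
 endfacet
 facet normal -0.551 0.790 -0.270
  outer loop
   vertex 0.7 3.8 3.2
   vertex 3.3 5.0 1.4
   vertex 0.1 2.8 1.5
  endloop
 endfacet
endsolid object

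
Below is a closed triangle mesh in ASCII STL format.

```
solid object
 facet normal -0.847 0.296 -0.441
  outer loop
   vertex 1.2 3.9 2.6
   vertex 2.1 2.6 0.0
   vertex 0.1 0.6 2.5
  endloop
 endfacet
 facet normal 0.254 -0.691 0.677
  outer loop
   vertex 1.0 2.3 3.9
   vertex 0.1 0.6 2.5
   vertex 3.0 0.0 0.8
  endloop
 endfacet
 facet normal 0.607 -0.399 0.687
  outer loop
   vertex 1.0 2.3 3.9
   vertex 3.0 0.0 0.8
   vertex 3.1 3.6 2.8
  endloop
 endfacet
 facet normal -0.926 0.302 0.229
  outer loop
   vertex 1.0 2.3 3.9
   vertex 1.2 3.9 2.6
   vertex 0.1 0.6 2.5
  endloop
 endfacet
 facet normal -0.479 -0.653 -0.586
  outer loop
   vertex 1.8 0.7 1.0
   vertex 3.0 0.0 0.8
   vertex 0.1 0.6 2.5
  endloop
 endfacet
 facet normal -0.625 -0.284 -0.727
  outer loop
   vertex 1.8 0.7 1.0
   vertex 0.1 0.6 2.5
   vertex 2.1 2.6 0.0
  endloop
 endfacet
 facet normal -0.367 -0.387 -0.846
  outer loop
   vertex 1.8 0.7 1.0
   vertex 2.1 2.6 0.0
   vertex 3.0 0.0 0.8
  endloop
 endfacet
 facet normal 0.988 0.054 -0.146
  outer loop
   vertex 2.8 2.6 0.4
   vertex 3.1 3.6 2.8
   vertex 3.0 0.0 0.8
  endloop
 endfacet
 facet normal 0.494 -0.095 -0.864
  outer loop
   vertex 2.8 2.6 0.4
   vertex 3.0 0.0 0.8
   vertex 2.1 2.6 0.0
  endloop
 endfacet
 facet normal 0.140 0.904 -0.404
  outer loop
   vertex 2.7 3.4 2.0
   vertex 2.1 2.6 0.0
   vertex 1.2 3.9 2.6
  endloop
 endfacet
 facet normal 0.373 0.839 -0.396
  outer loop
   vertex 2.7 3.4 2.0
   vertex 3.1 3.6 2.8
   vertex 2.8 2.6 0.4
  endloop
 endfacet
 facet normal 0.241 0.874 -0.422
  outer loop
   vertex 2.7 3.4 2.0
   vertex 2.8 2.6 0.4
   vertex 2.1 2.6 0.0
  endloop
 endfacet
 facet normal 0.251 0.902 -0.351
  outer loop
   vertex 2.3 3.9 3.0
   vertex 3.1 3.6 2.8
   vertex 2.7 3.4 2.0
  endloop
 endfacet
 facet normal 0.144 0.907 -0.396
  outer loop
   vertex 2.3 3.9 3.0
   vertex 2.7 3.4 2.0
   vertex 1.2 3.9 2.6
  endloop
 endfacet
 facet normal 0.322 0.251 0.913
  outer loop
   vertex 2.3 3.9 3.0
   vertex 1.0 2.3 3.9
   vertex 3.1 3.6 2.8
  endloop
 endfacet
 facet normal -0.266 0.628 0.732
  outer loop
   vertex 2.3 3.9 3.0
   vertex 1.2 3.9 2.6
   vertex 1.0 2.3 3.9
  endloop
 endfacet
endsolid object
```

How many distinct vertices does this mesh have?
10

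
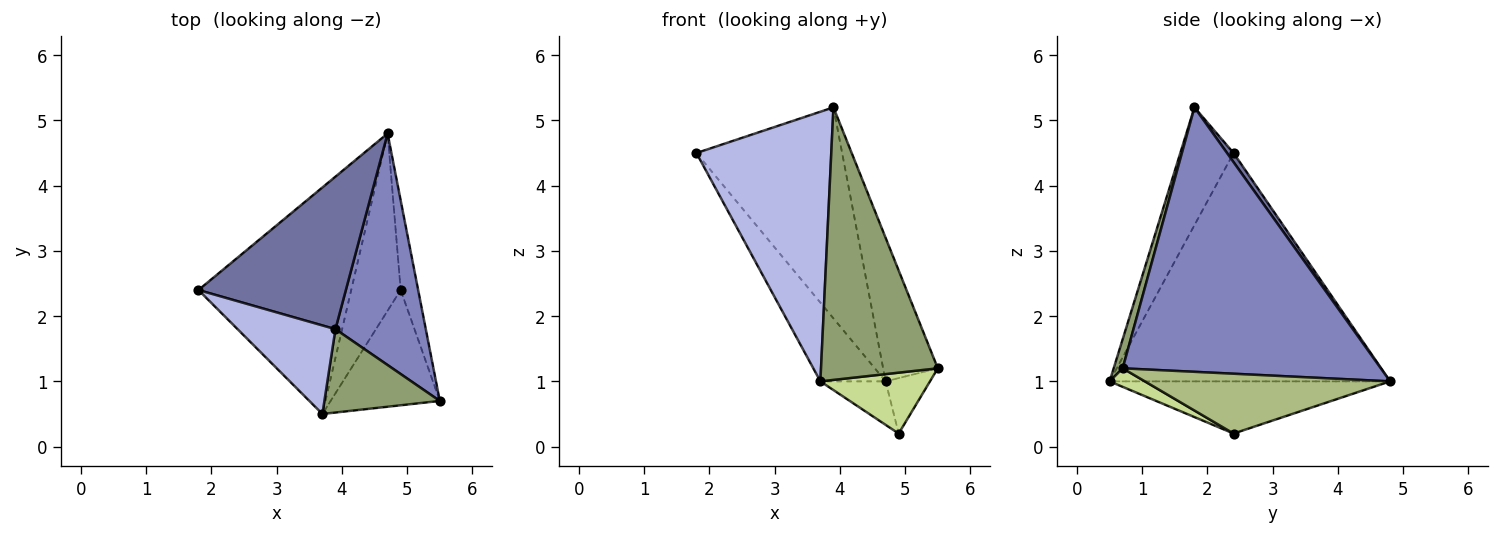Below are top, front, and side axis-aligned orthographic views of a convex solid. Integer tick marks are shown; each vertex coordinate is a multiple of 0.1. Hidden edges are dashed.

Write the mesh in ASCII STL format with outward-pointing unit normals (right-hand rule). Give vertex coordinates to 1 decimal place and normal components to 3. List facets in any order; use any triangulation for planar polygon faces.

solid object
 facet normal 0.036 0.810 0.585
  outer loop
   vertex 3.9 1.8 5.2
   vertex 4.7 4.8 1.0
   vertex 1.8 2.4 4.5
  endloop
 endfacet
 facet normal 0.928 0.197 0.317
  outer loop
   vertex 3.9 1.8 5.2
   vertex 5.5 0.7 1.2
   vertex 4.7 4.8 1.0
  endloop
 endfacet
 facet normal -0.816 0.190 -0.546
  outer loop
   vertex 3.7 0.5 1.0
   vertex 1.8 2.4 4.5
   vertex 4.7 4.8 1.0
  endloop
 endfacet
 facet normal -0.351 -0.889 0.292
  outer loop
   vertex 3.7 0.5 1.0
   vertex 3.9 1.8 5.2
   vertex 1.8 2.4 4.5
  endloop
 endfacet
 facet normal 0.074 -0.954 0.292
  outer loop
   vertex 3.7 0.5 1.0
   vertex 5.5 0.7 1.2
   vertex 3.9 1.8 5.2
  endloop
 endfacet
 facet normal 0.946 0.171 -0.277
  outer loop
   vertex 4.9 2.4 0.2
   vertex 4.7 4.8 1.0
   vertex 5.5 0.7 1.2
  endloop
 endfacet
 facet normal 0.148 -0.462 -0.874
  outer loop
   vertex 4.9 2.4 0.2
   vertex 5.5 0.7 1.2
   vertex 3.7 0.5 1.0
  endloop
 endfacet
 facet normal -0.716 0.166 -0.678
  outer loop
   vertex 4.9 2.4 0.2
   vertex 3.7 0.5 1.0
   vertex 4.7 4.8 1.0
  endloop
 endfacet
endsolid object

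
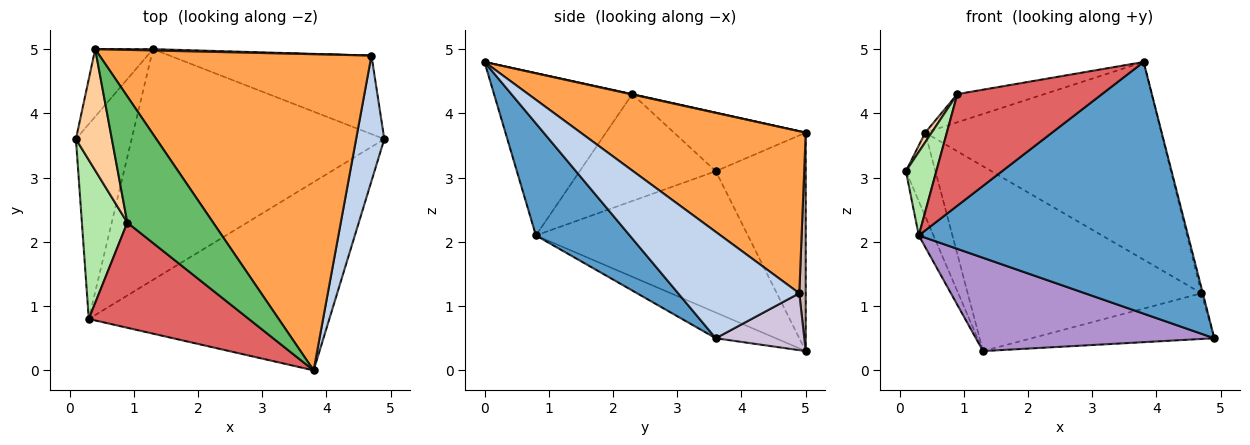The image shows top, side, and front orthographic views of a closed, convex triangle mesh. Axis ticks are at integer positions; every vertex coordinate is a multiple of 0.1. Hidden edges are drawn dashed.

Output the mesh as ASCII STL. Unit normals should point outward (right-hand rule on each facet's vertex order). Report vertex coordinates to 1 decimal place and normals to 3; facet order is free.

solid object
 facet normal 0.269 -0.771 -0.577
  outer loop
   vertex 0.3 0.8 2.1
   vertex 4.9 3.6 0.5
   vertex 3.8 0.0 4.8
  endloop
 endfacet
 facet normal 0.967 0.011 0.256
  outer loop
   vertex 4.7 4.9 1.2
   vertex 3.8 0.0 4.8
   vertex 4.9 3.6 0.5
  endloop
 endfacet
 facet normal 0.451 0.473 0.757
  outer loop
   vertex 4.7 4.9 1.2
   vertex 0.4 5.0 3.7
   vertex 3.8 0.0 4.8
  endloop
 endfacet
 facet normal -0.852 -0.042 0.523
  outer loop
   vertex 0.9 2.3 4.3
   vertex 0.4 5.0 3.7
   vertex 0.1 3.6 3.1
  endloop
 endfacet
 facet normal 0.004 0.218 0.976
  outer loop
   vertex 0.9 2.3 4.3
   vertex 3.8 0.0 4.8
   vertex 0.4 5.0 3.7
  endloop
 endfacet
 facet normal -0.902 -0.201 0.383
  outer loop
   vertex 0.9 2.3 4.3
   vertex 0.1 3.6 3.1
   vertex 0.3 0.8 2.1
  endloop
 endfacet
 facet normal -0.571 -0.597 0.563
  outer loop
   vertex 0.9 2.3 4.3
   vertex 0.3 0.8 2.1
   vertex 3.8 0.0 4.8
  endloop
 endfacet
 facet normal -0.928 0.064 -0.366
  outer loop
   vertex 1.3 5.0 0.3
   vertex 0.3 0.8 2.1
   vertex 0.1 3.6 3.1
  endloop
 endfacet
 facet normal -0.094 -0.373 -0.923
  outer loop
   vertex 1.3 5.0 0.3
   vertex 4.9 3.6 0.5
   vertex 0.3 0.8 2.1
  endloop
 endfacet
 facet normal 0.237 0.489 -0.840
  outer loop
   vertex 1.3 5.0 0.3
   vertex 4.7 4.9 1.2
   vertex 4.9 3.6 0.5
  endloop
 endfacet
 facet normal -0.922 0.302 -0.244
  outer loop
   vertex 1.3 5.0 0.3
   vertex 0.1 3.6 3.1
   vertex 0.4 5.0 3.7
  endloop
 endfacet
 facet normal 0.027 1.000 0.007
  outer loop
   vertex 1.3 5.0 0.3
   vertex 0.4 5.0 3.7
   vertex 4.7 4.9 1.2
  endloop
 endfacet
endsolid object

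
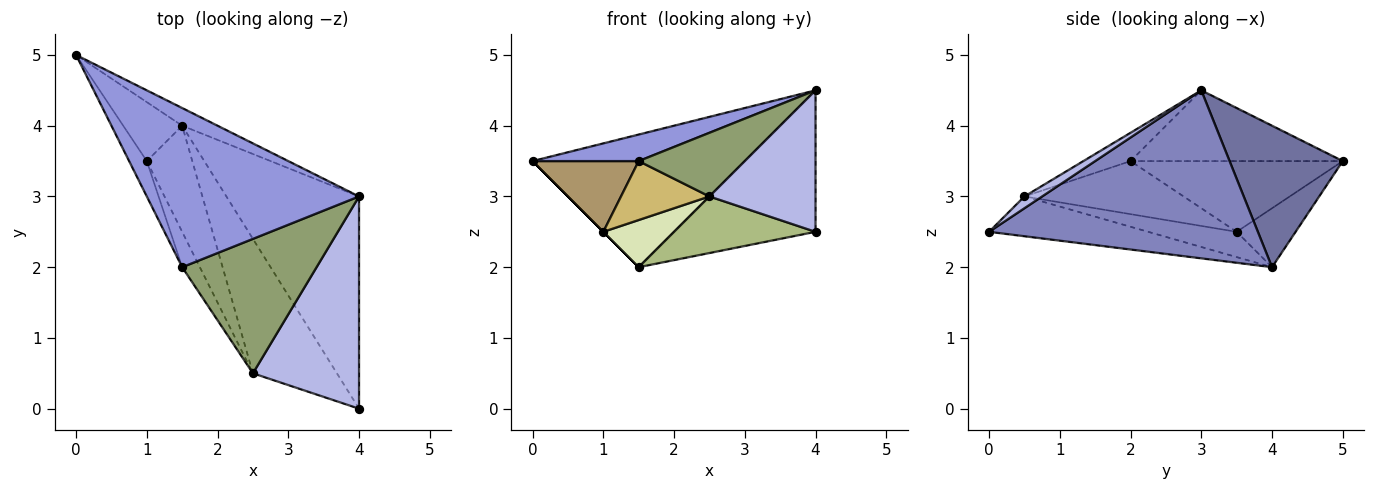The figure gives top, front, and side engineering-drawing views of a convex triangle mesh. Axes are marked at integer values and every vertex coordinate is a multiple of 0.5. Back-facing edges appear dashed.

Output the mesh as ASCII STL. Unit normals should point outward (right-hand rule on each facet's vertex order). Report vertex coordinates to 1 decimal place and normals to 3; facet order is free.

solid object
 facet normal 0.467 0.876 -0.117
  outer loop
   vertex 1.5 4.0 2.0
   vertex 0.0 5.0 3.5
   vertex 4.0 3.0 4.5
  endloop
 endfacet
 facet normal 0.725 0.382 -0.573
  outer loop
   vertex 1.5 4.0 2.0
   vertex 4.0 3.0 4.5
   vertex 4.0 0.0 2.5
  endloop
 endfacet
 facet normal -0.312 -0.156 0.937
  outer loop
   vertex 1.5 2.0 3.5
   vertex 4.0 3.0 4.5
   vertex 0.0 5.0 3.5
  endloop
 endfacet
 facet normal 0.092 -0.552 0.829
  outer loop
   vertex 2.5 0.5 3.0
   vertex 4.0 0.0 2.5
   vertex 4.0 3.0 4.5
  endloop
 endfacet
 facet normal -0.187 -0.421 0.888
  outer loop
   vertex 2.5 0.5 3.0
   vertex 4.0 3.0 4.5
   vertex 1.5 2.0 3.5
  endloop
 endfacet
 facet normal -0.400 -0.356 -0.845
  outer loop
   vertex 2.5 0.5 3.0
   vertex 1.5 4.0 2.0
   vertex 4.0 0.0 2.5
  endloop
 endfacet
 facet normal -0.707 0.000 -0.707
  outer loop
   vertex 1.0 3.5 2.5
   vertex 0.0 5.0 3.5
   vertex 1.5 4.0 2.0
  endloop
 endfacet
 facet normal -0.453 -0.362 -0.815
  outer loop
   vertex 1.0 3.5 2.5
   vertex 1.5 4.0 2.0
   vertex 2.5 0.5 3.0
  endloop
 endfacet
 facet normal -0.873 -0.436 -0.218
  outer loop
   vertex 1.0 3.5 2.5
   vertex 1.5 2.0 3.5
   vertex 0.0 5.0 3.5
  endloop
 endfacet
 facet normal -0.839 -0.466 -0.280
  outer loop
   vertex 1.0 3.5 2.5
   vertex 2.5 0.5 3.0
   vertex 1.5 2.0 3.5
  endloop
 endfacet
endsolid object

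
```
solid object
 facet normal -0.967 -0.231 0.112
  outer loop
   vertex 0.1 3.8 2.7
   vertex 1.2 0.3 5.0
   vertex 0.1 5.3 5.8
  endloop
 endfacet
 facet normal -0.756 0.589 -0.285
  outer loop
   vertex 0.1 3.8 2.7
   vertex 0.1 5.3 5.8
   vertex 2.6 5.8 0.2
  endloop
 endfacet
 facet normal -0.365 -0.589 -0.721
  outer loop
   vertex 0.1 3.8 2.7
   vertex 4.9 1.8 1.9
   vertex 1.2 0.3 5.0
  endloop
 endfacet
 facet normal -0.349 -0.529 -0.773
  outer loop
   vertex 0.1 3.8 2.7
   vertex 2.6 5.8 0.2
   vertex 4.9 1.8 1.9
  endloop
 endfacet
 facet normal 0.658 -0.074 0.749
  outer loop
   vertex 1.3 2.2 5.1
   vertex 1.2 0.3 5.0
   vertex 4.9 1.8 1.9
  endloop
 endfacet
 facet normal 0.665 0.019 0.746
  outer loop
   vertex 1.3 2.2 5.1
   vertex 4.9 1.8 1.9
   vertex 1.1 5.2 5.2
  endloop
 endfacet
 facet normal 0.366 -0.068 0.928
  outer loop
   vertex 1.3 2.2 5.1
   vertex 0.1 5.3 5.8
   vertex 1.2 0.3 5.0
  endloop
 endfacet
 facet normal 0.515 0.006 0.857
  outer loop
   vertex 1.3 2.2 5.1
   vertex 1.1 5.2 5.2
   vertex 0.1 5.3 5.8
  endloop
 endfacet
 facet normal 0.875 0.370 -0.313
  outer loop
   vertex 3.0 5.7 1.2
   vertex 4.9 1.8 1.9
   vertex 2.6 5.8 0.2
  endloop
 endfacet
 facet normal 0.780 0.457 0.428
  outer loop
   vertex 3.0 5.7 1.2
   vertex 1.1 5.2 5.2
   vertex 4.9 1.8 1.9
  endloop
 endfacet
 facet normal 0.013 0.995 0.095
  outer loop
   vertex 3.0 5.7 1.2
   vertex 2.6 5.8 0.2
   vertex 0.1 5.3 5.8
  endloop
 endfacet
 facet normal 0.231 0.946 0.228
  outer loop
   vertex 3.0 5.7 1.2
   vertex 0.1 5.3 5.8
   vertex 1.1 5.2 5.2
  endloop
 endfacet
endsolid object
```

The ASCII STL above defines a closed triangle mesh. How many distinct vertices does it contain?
8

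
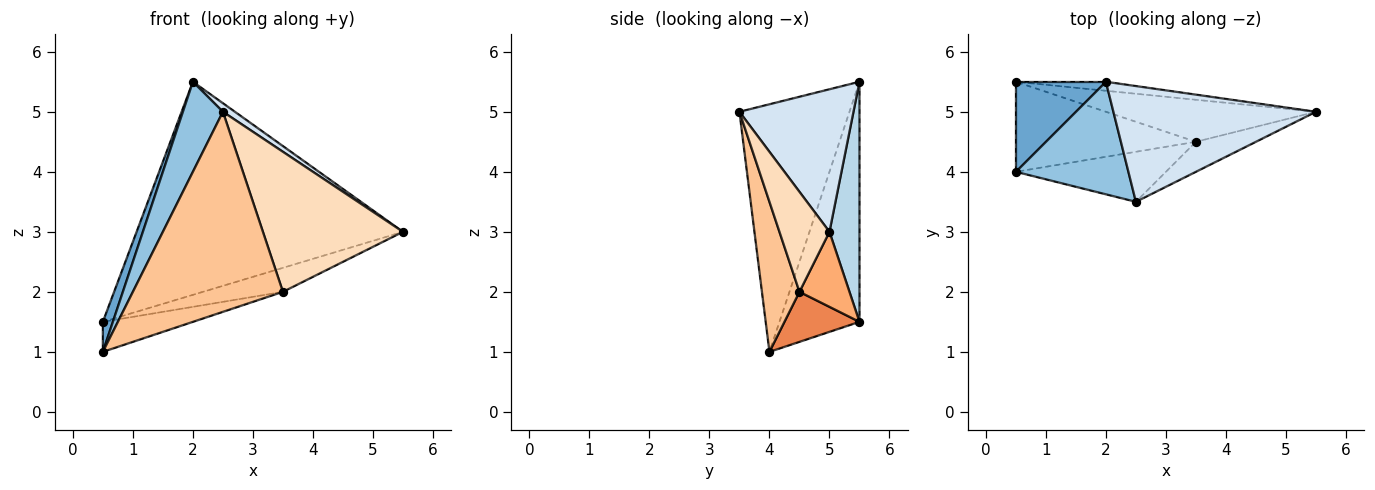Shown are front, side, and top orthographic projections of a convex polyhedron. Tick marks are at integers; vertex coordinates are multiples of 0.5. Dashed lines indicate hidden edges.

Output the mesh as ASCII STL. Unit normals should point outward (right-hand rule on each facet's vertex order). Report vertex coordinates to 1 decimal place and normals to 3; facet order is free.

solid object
 facet normal -0.930 -0.116 0.349
  outer loop
   vertex 2.0 5.5 5.5
   vertex 0.5 5.5 1.5
   vertex 0.5 4.0 1.0
  endloop
 endfacet
 facet normal -0.864 -0.314 0.393
  outer loop
   vertex 2.0 5.5 5.5
   vertex 0.5 4.0 1.0
   vertex 2.5 3.5 5.0
  endloop
 endfacet
 facet normal 0.112 0.993 -0.042
  outer loop
   vertex 2.0 5.5 5.5
   vertex 5.5 5.0 3.0
   vertex 0.5 5.5 1.5
  endloop
 endfacet
 facet normal 0.574 -0.060 0.816
  outer loop
   vertex 2.0 5.5 5.5
   vertex 2.5 3.5 5.0
   vertex 5.5 5.0 3.0
  endloop
 endfacet
 facet normal 0.255 0.306 -0.917
  outer loop
   vertex 3.5 4.5 2.0
   vertex 0.5 4.0 1.0
   vertex 0.5 5.5 1.5
  endloop
 endfacet
 facet normal 0.296 0.474 -0.829
  outer loop
   vertex 3.5 4.5 2.0
   vertex 0.5 5.5 1.5
   vertex 5.5 5.0 3.0
  endloop
 endfacet
 facet normal 0.236 -0.943 -0.236
  outer loop
   vertex 3.5 4.5 2.0
   vertex 2.5 3.5 5.0
   vertex 0.5 4.0 1.0
  endloop
 endfacet
 facet normal 0.330 -0.923 -0.198
  outer loop
   vertex 3.5 4.5 2.0
   vertex 5.5 5.0 3.0
   vertex 2.5 3.5 5.0
  endloop
 endfacet
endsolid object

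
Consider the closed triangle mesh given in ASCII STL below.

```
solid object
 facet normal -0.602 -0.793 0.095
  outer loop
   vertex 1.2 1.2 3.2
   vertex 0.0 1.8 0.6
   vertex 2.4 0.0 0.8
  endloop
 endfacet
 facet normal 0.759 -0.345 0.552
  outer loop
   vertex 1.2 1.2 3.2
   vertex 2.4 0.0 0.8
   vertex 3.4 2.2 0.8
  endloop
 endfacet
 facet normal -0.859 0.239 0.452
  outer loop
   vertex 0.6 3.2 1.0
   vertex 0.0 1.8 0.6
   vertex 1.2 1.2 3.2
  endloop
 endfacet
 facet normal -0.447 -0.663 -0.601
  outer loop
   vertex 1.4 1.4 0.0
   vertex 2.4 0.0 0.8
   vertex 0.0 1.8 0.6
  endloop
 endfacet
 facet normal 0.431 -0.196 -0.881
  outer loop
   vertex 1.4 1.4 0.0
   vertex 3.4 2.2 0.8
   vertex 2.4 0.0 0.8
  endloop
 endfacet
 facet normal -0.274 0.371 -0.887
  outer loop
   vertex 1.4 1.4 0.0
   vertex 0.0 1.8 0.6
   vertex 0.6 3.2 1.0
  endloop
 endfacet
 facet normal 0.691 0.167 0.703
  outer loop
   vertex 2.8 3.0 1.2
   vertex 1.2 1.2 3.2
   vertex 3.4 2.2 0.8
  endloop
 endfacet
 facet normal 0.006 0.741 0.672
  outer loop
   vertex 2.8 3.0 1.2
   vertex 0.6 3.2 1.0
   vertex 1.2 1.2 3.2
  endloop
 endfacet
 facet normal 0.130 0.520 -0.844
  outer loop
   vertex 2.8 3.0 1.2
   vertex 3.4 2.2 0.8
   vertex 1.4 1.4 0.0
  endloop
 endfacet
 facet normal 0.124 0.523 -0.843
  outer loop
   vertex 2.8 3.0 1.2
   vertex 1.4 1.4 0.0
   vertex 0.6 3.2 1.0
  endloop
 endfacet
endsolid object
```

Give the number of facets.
10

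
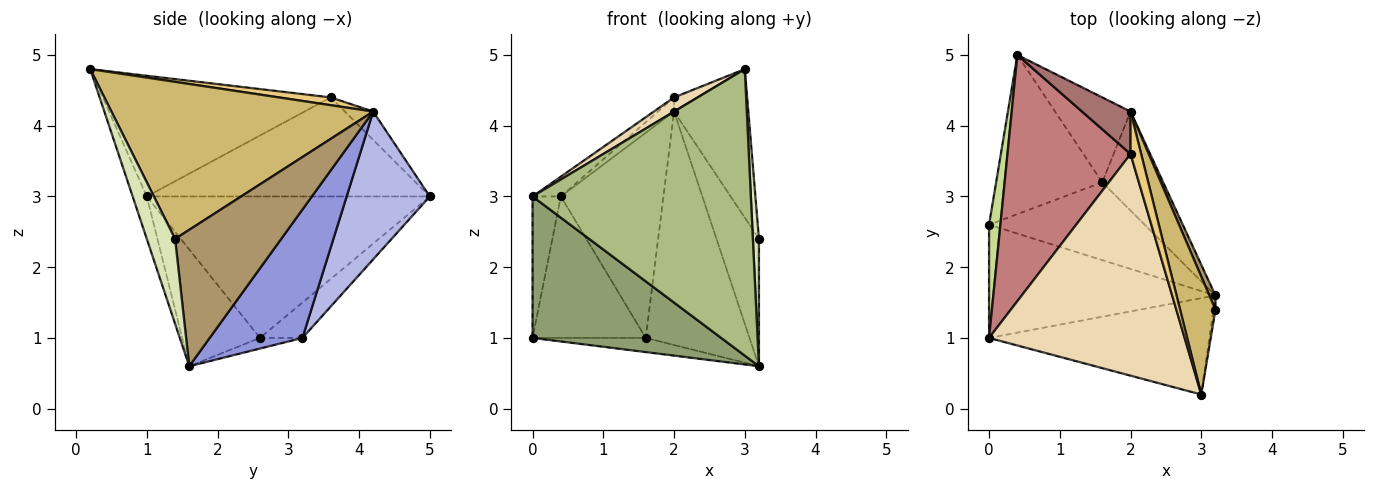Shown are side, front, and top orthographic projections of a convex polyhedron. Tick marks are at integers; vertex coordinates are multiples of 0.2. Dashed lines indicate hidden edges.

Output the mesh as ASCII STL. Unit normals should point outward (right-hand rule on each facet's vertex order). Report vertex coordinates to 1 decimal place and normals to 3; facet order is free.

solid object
 facet normal -0.067 0.178 -0.982
  outer loop
   vertex 1.6 3.2 1.0
   vertex 3.2 1.6 0.6
   vertex 0.0 2.6 1.0
  endloop
 endfacet
 facet normal -0.242 0.645 -0.725
  outer loop
   vertex 1.6 3.2 1.0
   vertex 0.0 2.6 1.0
   vertex 0.4 5.0 3.0
  endloop
 endfacet
 facet normal 0.635 0.711 -0.302
  outer loop
   vertex 1.6 3.2 1.0
   vertex 2.0 4.2 4.2
   vertex 3.2 1.6 0.6
  endloop
 endfacet
 facet normal 0.599 0.740 -0.306
  outer loop
   vertex 1.6 3.2 1.0
   vertex 0.4 5.0 3.0
   vertex 2.0 4.2 4.2
  endloop
 endfacet
 facet normal -0.307 -0.743 -0.595
  outer loop
   vertex 0.0 1.0 3.0
   vertex 0.0 2.6 1.0
   vertex 3.2 1.6 0.6
  endloop
 endfacet
 facet normal -0.061 -0.946 -0.318
  outer loop
   vertex 0.0 1.0 3.0
   vertex 3.2 1.6 0.6
   vertex 3.0 0.2 4.8
  endloop
 endfacet
 facet normal -0.992 0.099 0.079
  outer loop
   vertex 0.0 1.0 3.0
   vertex 0.4 5.0 3.0
   vertex 0.0 2.6 1.0
  endloop
 endfacet
 facet normal 0.978 -0.209 -0.023
  outer loop
   vertex 3.2 1.4 2.4
   vertex 3.0 0.2 4.8
   vertex 3.2 1.6 0.6
  endloop
 endfacet
 facet normal 0.928 0.371 0.041
  outer loop
   vertex 3.2 1.4 2.4
   vertex 3.2 1.6 0.6
   vertex 2.0 4.2 4.2
  endloop
 endfacet
 facet normal 0.940 0.267 0.212
  outer loop
   vertex 3.2 1.4 2.4
   vertex 2.0 4.2 4.2
   vertex 3.0 0.2 4.8
  endloop
 endfacet
 facet normal 0.571 0.260 0.779
  outer loop
   vertex 2.0 3.6 4.4
   vertex 3.0 0.2 4.8
   vertex 2.0 4.2 4.2
  endloop
 endfacet
 facet normal -0.524 -0.054 0.850
  outer loop
   vertex 2.0 3.6 4.4
   vertex 0.0 1.0 3.0
   vertex 3.0 0.2 4.8
  endloop
 endfacet
 facet normal -0.484 0.277 0.830
  outer loop
   vertex 2.0 3.6 4.4
   vertex 2.0 4.2 4.2
   vertex 0.4 5.0 3.0
  endloop
 endfacet
 facet normal -0.626 0.063 0.778
  outer loop
   vertex 2.0 3.6 4.4
   vertex 0.4 5.0 3.0
   vertex 0.0 1.0 3.0
  endloop
 endfacet
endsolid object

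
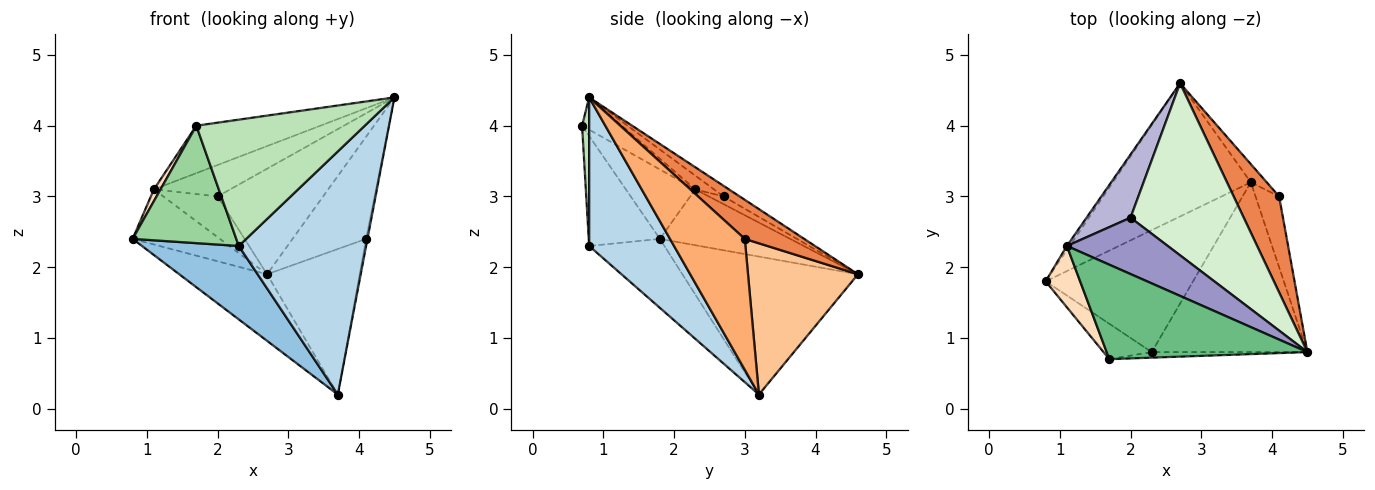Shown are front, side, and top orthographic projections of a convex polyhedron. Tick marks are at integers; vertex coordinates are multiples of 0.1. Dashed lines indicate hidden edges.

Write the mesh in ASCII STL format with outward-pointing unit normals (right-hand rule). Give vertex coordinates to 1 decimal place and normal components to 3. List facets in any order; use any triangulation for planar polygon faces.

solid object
 facet normal -0.667 0.333 -0.667
  outer loop
   vertex 3.7 3.2 0.2
   vertex 0.8 1.8 2.4
   vertex 2.7 4.6 1.9
  endloop
 endfacet
 facet normal -0.372 -0.479 -0.795
  outer loop
   vertex 2.3 0.8 2.3
   vertex 0.8 1.8 2.4
   vertex 3.7 3.2 0.2
  endloop
 endfacet
 facet normal 0.480 -0.719 -0.502
  outer loop
   vertex 2.3 0.8 2.3
   vertex 3.7 3.2 0.2
   vertex 4.5 0.8 4.4
  endloop
 endfacet
 facet normal -0.830 0.556 -0.041
  outer loop
   vertex 1.1 2.3 3.1
   vertex 2.7 4.6 1.9
   vertex 0.8 1.8 2.4
  endloop
 endfacet
 facet normal 0.507 0.628 0.590
  outer loop
   vertex 4.1 3.0 2.4
   vertex 2.7 4.6 1.9
   vertex 4.5 0.8 4.4
  endloop
 endfacet
 facet normal 0.984 0.018 -0.177
  outer loop
   vertex 4.1 3.0 2.4
   vertex 4.5 0.8 4.4
   vertex 3.7 3.2 0.2
  endloop
 endfacet
 facet normal 0.762 0.642 -0.080
  outer loop
   vertex 4.1 3.0 2.4
   vertex 3.7 3.2 0.2
   vertex 2.7 4.6 1.9
  endloop
 endfacet
 facet normal -0.892 -0.085 0.443
  outer loop
   vertex 1.7 0.7 4.0
   vertex 1.1 2.3 3.1
   vertex 0.8 1.8 2.4
  endloop
 endfacet
 facet normal -0.142 0.444 0.885
  outer loop
   vertex 1.7 0.7 4.0
   vertex 4.5 0.8 4.4
   vertex 1.1 2.3 3.1
  endloop
 endfacet
 facet normal -0.549 -0.800 -0.241
  outer loop
   vertex 1.7 0.7 4.0
   vertex 0.8 1.8 2.4
   vertex 2.3 0.8 2.3
  endloop
 endfacet
 facet normal 0.042 -0.998 -0.044
  outer loop
   vertex 1.7 0.7 4.0
   vertex 2.3 0.8 2.3
   vertex 4.5 0.8 4.4
  endloop
 endfacet
 facet normal -0.080 0.521 0.850
  outer loop
   vertex 2.0 2.7 3.0
   vertex 4.5 0.8 4.4
   vertex 2.7 4.6 1.9
  endloop
 endfacet
 facet normal -0.118 0.483 0.867
  outer loop
   vertex 2.0 2.7 3.0
   vertex 1.1 2.3 3.1
   vertex 4.5 0.8 4.4
  endloop
 endfacet
 facet normal -0.145 0.535 0.832
  outer loop
   vertex 2.0 2.7 3.0
   vertex 2.7 4.6 1.9
   vertex 1.1 2.3 3.1
  endloop
 endfacet
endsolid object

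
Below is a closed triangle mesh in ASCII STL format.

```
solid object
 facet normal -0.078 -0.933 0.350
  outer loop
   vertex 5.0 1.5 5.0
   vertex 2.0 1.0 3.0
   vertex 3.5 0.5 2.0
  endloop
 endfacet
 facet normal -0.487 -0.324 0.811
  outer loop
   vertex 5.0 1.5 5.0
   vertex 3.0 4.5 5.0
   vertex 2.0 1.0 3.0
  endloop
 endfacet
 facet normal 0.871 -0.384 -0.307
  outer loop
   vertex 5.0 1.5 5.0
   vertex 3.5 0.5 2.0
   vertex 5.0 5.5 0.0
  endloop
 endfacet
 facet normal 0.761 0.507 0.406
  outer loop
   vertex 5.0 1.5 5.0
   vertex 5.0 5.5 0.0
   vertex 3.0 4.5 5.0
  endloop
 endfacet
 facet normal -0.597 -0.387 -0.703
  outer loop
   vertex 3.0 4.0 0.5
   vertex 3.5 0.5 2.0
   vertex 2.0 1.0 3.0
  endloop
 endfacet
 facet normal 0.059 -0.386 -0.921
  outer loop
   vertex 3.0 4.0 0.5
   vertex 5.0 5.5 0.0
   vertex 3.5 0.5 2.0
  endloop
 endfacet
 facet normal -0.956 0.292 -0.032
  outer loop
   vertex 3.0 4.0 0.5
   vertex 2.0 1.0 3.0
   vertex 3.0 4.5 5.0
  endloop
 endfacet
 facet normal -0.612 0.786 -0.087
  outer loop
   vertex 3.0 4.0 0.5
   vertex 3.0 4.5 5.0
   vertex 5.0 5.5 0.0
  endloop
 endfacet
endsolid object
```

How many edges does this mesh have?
12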